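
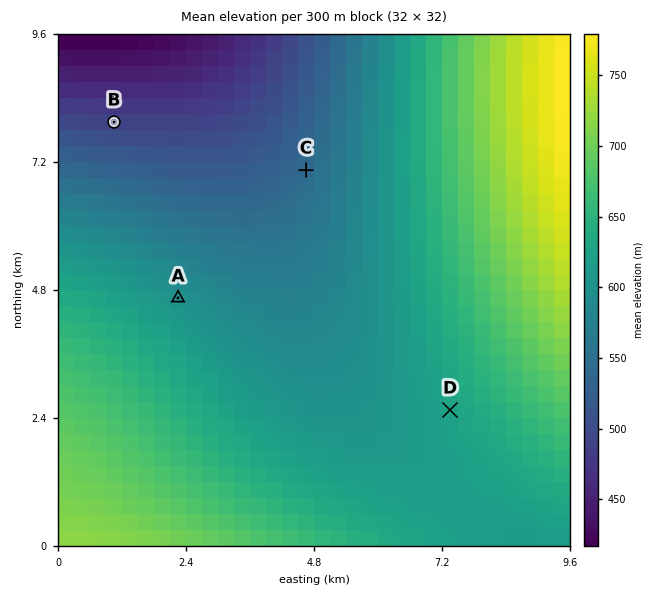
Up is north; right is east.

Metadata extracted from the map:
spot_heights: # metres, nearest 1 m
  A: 600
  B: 489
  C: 543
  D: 625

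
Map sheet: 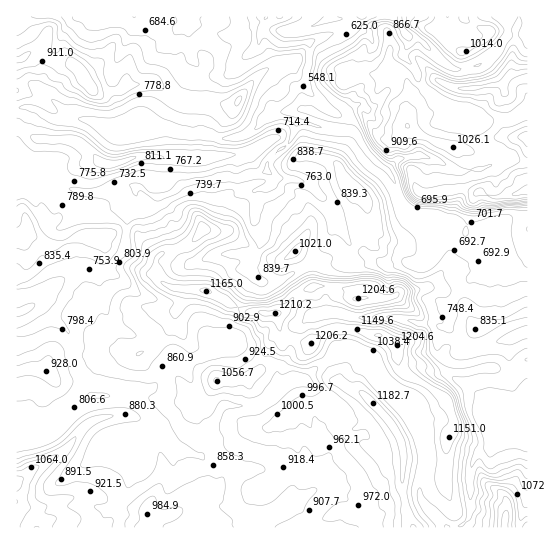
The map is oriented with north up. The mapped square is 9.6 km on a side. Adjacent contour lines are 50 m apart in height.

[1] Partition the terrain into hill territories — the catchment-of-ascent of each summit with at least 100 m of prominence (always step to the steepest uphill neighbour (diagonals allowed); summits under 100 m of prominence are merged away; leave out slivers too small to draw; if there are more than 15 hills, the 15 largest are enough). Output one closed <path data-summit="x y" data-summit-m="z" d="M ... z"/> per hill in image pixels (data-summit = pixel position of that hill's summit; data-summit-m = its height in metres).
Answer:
<path data-summit="275 313" data-summit-m="1210" d="M267 171l-28 8-22-2-4 3-15 0-16 4-11 9-12 4-12-4-5-5-6-1 3 18-12 16-2 26-18 24-8 2 2 22 4 16 10 16 11 6 9 3 20 0 12 11 5 12-8 7-1 9-8 10-8 4-13 0-15 8 8 2 16 9 18 19 8 15 6 6 26 8 13 8 11 0 9 8 19-3 12 2 28 36 10-11 16-8 5-5 1-21 3-5-3-18-9-16 0-6 5-6 0-6-9-19-8-7 34-28 17 0 16 12 10 19 28 25 10 16 6 22 0 21-5 20 1 15 26 27 12 0 9-9 3-9-2-32 3-15 6-10 11-6 4-22 5-5 7-2-14-10-22-23-12-5-5-5 3-17 3-5 10-6-11-14-8-4-1-20 11-18 12-12 18-6 10-6 8 0 4-5-4-9-7-11-5-3-4 0-18 9-10 1-10-8-8-17-5 9-5 20-5 7-12 4-8 0-7-4-20 3-28-14-7-7-6-11-1 2-2 0 0 5-3 0-1 12-4 6-32 13-17 11-13 3-8-2-14-15 13-20 0-8-5-12 0-35 16-6 2-7z"/><path data-summit="505 527" data-summit-m="1269" d="M303 85l-8 4-8 12-16 7-4 7 0 2 12-1 12 3 6 4-6 18-14 10-10 14 0 5 6 8-2 7-16 6 0 35 5 12 0 8-13 21 14 14 8 2 13-3 17-11 32-13 4-6 1-12 3 0 0-5 2 0 1-2 6 11 7 7 28 14 20-3 7 4 8 0 12-4 5-7 9-30-11-8-16-2-8-4-9-10-9-25-18-15-19-27-17-1-2-2 2-8-1-7-10-6z"/><path data-summit="527 191" data-summit-m="1164" d="M393 16l-32 0-10 13-20 4-20 8-2 2 0 20-5 23 22 22 10 6 1 7-2 8 2 2 17 1 19 27 18 15 9 25 9 10 8 4 16 2 6 4 8 7 6 15 10 8 10-1 18-9 7 1 9 13 4 10 7 8 9 4 1-165-19 10-28 1-14-8-17 4-6-11-21-20-8-17-11-12 0-6 5-12z"/><path data-summit="83 77" data-summit-m="994" d="M134 16l-117 0-1 91 17 1 22 12 34 0 29 15 9 0 19-8 12-2 24 10 28 0 9 4 11 0 13-3 12-7 16-21 16-7 8-12 10-6 2-14 2-6 0-20-30 1-16-13-6 17-8 5-16 19-15 4-13-5-12-10-5-20 1-17-7 4-29-1-14-4z"/><path data-summit="373 403" data-summit-m="1183" d="M351 349l-13 2-34 28 8 7 9 19 0 6-5 6 0 6 9 16 3 18-3 5-1 21-5 5-16 8-8 9 12 12 7 11 132 0-22-23-4-8 0-11 5-20 0-21-12-32-32-31-10-19-9-8z"/><path data-summit="109 165" data-summit-m="937" d="M27 107l-11 2 0 81 7-1 6 3 17-5 17 0 30 6 29-8 9 0 11 3 5 5 12 4 12-4 11-9 16-4 15 0 4-3 22 2 10-4 13-2 5-3 2-11 22-18 6-18-6-4-12-3-14 1-14 15-21 7-11 0-9-4-28 0-24-10-12 2-19 8-9 0-29-15-34 0-18-11z"/><path data-summit="17 481" data-summit-m="1114" d="M93 395l-15 6-28 30-15 6-19 2 1 89 102-1 1-13-4-8 11-16 10-27 0-10-5-16 11-8 9-10-9-11-16-9-9-3z"/><path data-summit="27 231" data-summit-m="932" d="M131 185l-9 0-29 8-30-6-17 0-15 5-8-3-7 2 1 141 16-4 20-11 25-48 11-1 4 3 12 1 6-5 14-20 2-26 12-16-3-18z"/><path data-summit="147 514" data-summit-m="985" d="M153 420l-21 17 5 16 0 10-10 27-11 16 4 8-1 13 135 1 1-6-16-9-6-7 0-36-8-6-11 0-13-8-26-8-6-6-8-15z"/><path data-summit="505 82" data-summit-m="1113" d="M527 32l-5 3-13 0-14 17-12 11-8 4-13 2-11-1-30-28-12-4 0 5-5 10 0 6 11 12 8 17 21 20 6 11 17-4 14 8 28-1 19-11z"/><path data-summit="46 371" data-summit-m="928" d="M53 317l-20 11-17 5 1 106 13 0 20-8 28-30 14-6-15-26-4-11 0-12-5-15z"/><path data-summit="490 31" data-summit-m="1032" d="M505 16l-112 1 14 19 14 4 30 28 11 1 21-6 14-13 11-17z"/>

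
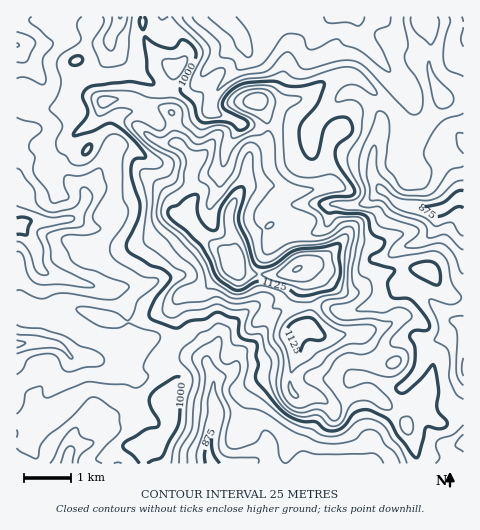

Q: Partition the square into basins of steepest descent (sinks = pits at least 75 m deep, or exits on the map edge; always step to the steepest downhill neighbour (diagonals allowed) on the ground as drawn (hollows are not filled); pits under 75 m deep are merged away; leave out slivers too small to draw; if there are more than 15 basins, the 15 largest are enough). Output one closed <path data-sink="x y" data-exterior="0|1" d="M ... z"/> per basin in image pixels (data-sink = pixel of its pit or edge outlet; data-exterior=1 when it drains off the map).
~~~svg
<path data-sink="462 199" data-exterior="0" d="M463 16l-41 1 0 4 8 13-1 35 13 28 0 5-11 17-13 15-12 1-6-6-7-20-8-8-30-25-12-2-15 6-19 14-12 6-16 2-26-2-10 4-6 6-8 16-15 11-21 25-4 10 2 28-3 6-2 16 13 13 22 15 18 23 38 2 21-6 6 10 4 36-2 8-8 5-4 5 1 20-7 23 1 15 6 5 22 2 11 8 32-13 13 2 28 24 10 22 5 23 46-1z"/><path data-sink="17 227" data-exterior="1" d="M143 16l-127 1 1 447 126 0 0-17 4-4 10 1 3-2 9-11 2-7-2-24 7-16 0-7-9-21 11-21-4-21 1-10 10-10 19-4 30-26-11-14-22-15-13-13 2-16 3-6-2-28 5-11-18-18-19-1-12-7-9-9 3-13-2-12 32 10 0-24 3-10 0-8-16-12-11-15-4-10z"/><path data-sink="211 463" data-exterior="1" d="M234 264l-30 26-19 4-10 10-1 10 4 21-11 21 9 21 0 7-7 16 2 24-2 7-9 11-3 2-10-1-4 4 0 16 274 1 0-5-4-18-10-22-28-24-13-2-32 13-11-8-22-2-6-5-1-15 7-23-1-20 4-5 8-5 2-8-2-30-6-14-5-2-18 6-35-1z"/><path data-sink="223 17" data-exterior="1" d="M421 16l-250 0 0 11 14 22-1 11-10 9-3 18 0 25 5 31 20 18 13-13 5-9 17-13 8-16 6-6 10-4 15 2 27-2 12-6 19-14 15-6 12 2 30 25 8 8 7 20 6 6 12-1 13-15 11-17 0-5-13-28 1-35-8-13z"/>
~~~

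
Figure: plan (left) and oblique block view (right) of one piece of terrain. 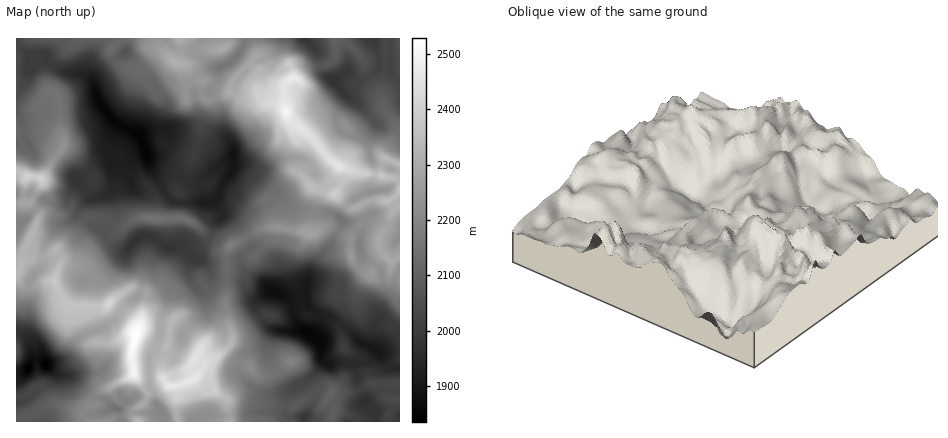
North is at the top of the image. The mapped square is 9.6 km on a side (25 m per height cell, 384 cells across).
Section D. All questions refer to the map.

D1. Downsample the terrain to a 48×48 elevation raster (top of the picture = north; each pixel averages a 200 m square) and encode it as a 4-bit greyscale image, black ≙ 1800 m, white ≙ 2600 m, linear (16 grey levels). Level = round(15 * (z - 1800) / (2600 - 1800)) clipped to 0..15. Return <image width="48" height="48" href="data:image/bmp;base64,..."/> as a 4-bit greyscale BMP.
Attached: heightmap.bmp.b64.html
<image width="48" height="48" href="data:image/bmp;base64,Qk32BAAAAAAAAHYAAAAoAAAAMAAAADAAAAABAAQAAAAAAIAEAAATCwAAEwsAABAAAAAAAAAAAAAAABEREQAiIiIAMzMzAERERABVVVUAZmZmAHd3dwCIiIgAmZmZAKqqqgC7u7sAzMzMAN3d3QDu7u4A////AFVVVmd4iHeZiIiYiIiYdmZVVERVVEQ0RFVVVneId3eJiImZiImYZmZVVUVVVEMzRERVZmd4d3eJmJq6qZmpdmZVVVVVVDM0RERFVVZniIiImau7u7qodmZVVVVWVURERDREREVniZmqmszMy7qYdmZVREVVVERERCIzMzRXeJvMq8vMzLmHd3dmVURERDRERCEhIzRXd4vcqru8zLmHeHdnZlMzMzMzMzERE0VneIvbqqqszLqId3Znd1MiMzMyM0IiNFZ4iJvbqqqrzLuYd2ZndkIiMzMiI0IiRniZmqvcqqqavLqpd2ZWVCESRDIiMzM0aIiZmqzduqqZq7mZh1RDMhESMyIzMzNGiamZmazdypqZmZmZdlMiIREiMzMzNERXmqqqmZrNypqZiIiIZUMzIiIjM0QzRGZoqqqqqpq8upmph3eHZERDIiIjNERERXZ5qrq6u6maqYiIdmd2UzMyIiI0REREVoeJqqqqq7qZmHd3Zmd2QyIiIiNERFVVZ4iZqpmYmaqpmHd2VWZlRCISIiNERVZnd5maupiIiIiYh3dlVVZlVCIiIiM0RWeIiKmZqpiIh3d3dmZVVVZlVEMzMyM0VXiIiKmZmpmIh2VWZmVURFZmVVRERDRFZ4iImaqZmpiIdlRFVVRERFZmZmVVVVVmeIiJmZqZqpiHZURERENERFZ2ZmZmZ3ZmeIiJmZqZiYd3ZVQzRDRERFVnZmZnd4h2eIiZmImod3dmVVVDNERERVVWZnd3iJmHeIiJmHiodmZVVVVVVVVVZURFZniIiIiId4iJmHiYdmVVVVVmZmZmVDM0Vmd3d4iHd4iImYiIdlVVVVVVVVVUMzM0Vmd3d3d3iZmImpmHdlVDM0REREMzIiI0RWZnd4iZqZmaqomYdURDMzMzMzMzMyIzRWZneJqruZiJmpqqhkM0MzMjMzMzMzIjRFZneaqqqpmZmqu7lkM0MyIjMjMzMzIjNEVnmqmqu7qqqqqZhkREMiIiIjMzMzIiNEVompmrzLuqmYd3h2VDMiIiEjM0QzIiNEV4mZq8y7mJqmZniHZTIiIhEiM0QzMiNFeImavLuqmJmGZneIZTIiIhEiMzRDMiRWiZq7y6qpiIh2ZneHZDIiIREiIzREMzVniqvMypmId3d2Zmd3VDIhEREiIzREM1Z4irzMuYiHdlZmZmd2UzIREiIjM0RFRWiJm8zLqYiHZVZlZmZ2QyISIjM0RVVWZomau9y6mYdlVVZVZmZmQyESMzRVV3d3eJqrvNy6mHZURVVVVmZ2QyEjREVmaIiIiZq7zMy6l2RERVVVVmZlQyIzVVZmeIiIiZq7vMy6lkNERVVURWZUMyI0VmZniIiIiZqru8zKdDNERFVERFRDMiNFZmZoiZiIeJmqqry4VERERERERERDMzNFZmZ4mZmHd4mamruXVVREVERERERERERVVmeJmZiIh3iZmZmGRVVFVERERERVVUVmVniJmZiZmXeJiHdURFVVVEREVVVVVVVmZniImZiImYd3dmVERVVVRERQ=="/>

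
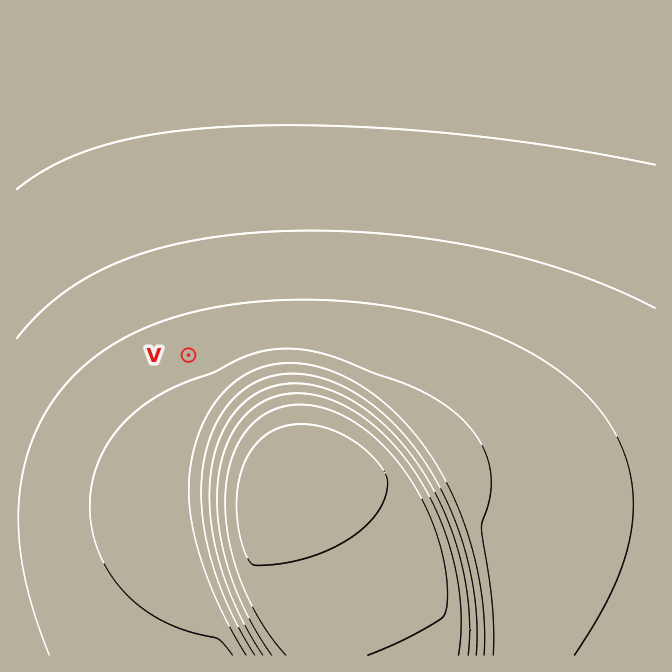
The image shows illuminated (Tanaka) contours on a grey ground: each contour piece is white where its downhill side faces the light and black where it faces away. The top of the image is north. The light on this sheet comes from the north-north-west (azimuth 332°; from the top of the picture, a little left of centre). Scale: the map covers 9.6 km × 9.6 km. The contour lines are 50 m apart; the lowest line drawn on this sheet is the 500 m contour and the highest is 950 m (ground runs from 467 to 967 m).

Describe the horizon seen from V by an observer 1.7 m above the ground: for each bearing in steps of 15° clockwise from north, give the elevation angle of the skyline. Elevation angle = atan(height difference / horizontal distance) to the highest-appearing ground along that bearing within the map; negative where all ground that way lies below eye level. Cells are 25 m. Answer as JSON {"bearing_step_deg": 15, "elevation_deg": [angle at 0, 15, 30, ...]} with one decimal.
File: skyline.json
{"bearing_step_deg": 15, "elevation_deg": [-1.8, -1.7, -1.6, -1.3, -1.0, -0.2, 1.5, 5.8, 9.6, 10.9, 10.3, 7.1, 2.5, 2.1, 1.6, 1.0, 0.2, -0.5, -1.3, -1.9, -2.2, -2.1, -1.7, -1.7]}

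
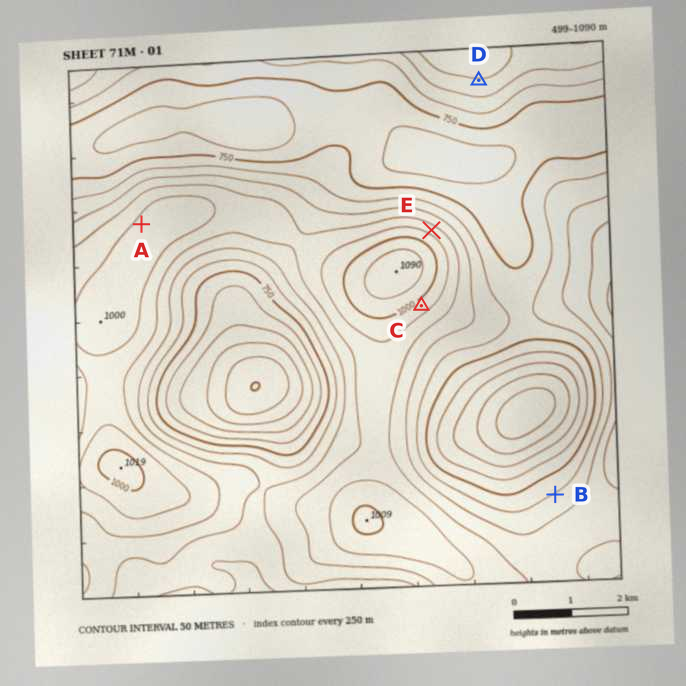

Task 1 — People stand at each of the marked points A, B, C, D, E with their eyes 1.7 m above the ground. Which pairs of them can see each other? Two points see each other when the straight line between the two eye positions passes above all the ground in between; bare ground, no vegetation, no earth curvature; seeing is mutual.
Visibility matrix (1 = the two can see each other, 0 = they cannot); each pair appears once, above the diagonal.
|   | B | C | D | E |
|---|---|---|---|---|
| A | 0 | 0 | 0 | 0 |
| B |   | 1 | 1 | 0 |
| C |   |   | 0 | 0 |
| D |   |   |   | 1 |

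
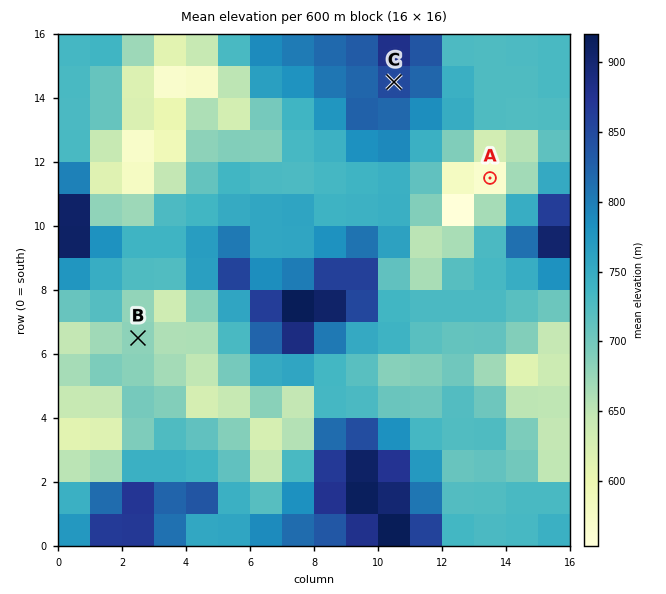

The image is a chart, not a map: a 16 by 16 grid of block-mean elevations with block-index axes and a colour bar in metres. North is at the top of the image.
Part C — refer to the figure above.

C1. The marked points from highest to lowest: C B A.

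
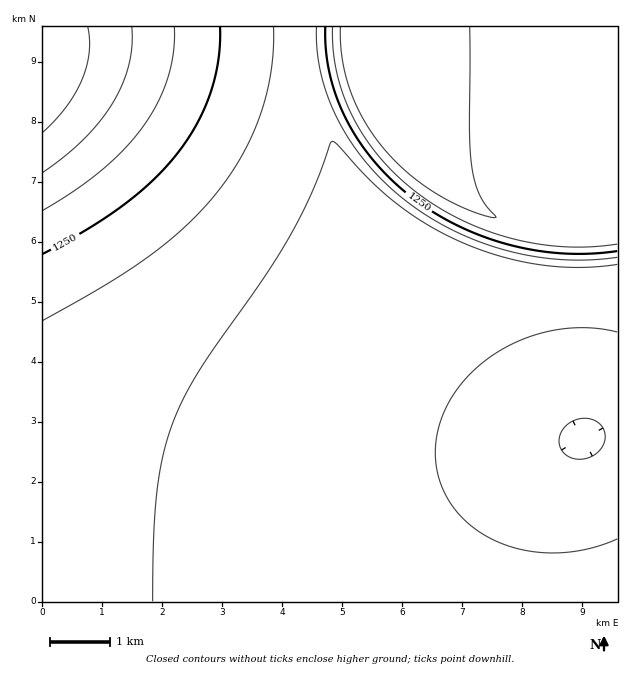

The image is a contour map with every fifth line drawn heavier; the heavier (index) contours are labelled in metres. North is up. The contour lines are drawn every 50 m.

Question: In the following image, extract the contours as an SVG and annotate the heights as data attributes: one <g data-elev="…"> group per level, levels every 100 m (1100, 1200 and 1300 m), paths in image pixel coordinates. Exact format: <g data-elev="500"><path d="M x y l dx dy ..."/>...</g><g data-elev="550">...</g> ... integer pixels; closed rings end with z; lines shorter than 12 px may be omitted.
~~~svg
<g data-elev="1100"><path d="M88 27l2 13-1 14-3 13-4 14-16 27-23 24"/></g><g data-elev="1200"><path d="M617 244l-27 3-25 0-26-3-27-5-25-8-25-11-22-12-22-15-20-16-18-19-15-20-12-20-9-22-7-23-4-22 0-24"/><path d="M174 27l-1 25-5 26-10 24-14 24-19 22-22 21-28 21-32 20"/></g><g data-elev="1300"><path d="M575 459l-9-4-5-7-2-7 2-9 7-8 9-5 10-1 9 3 6 6 3 6 0 8-3 6-5 6-7 4-7 2z"/><path d="M617 257l-27 3-27 0-27-3-28-6-27-9-26-11-24-13-24-16-20-18-19-19-16-21-13-23-10-22-8-24-4-26-1-22"/><path d="M274 27l-3 43-10 42-18 41-25 38-30 33-37 31-44 29-64 36"/></g>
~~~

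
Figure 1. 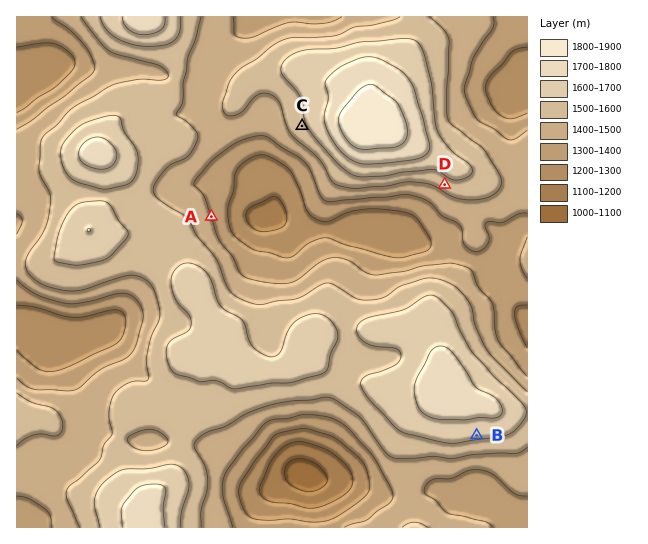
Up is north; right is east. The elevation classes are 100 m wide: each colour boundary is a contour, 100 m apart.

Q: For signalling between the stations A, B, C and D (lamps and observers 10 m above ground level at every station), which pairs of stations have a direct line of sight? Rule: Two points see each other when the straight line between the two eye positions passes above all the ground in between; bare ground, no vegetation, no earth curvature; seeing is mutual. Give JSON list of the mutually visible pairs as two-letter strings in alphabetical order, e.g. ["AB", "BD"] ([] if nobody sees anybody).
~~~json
["AC", "AD"]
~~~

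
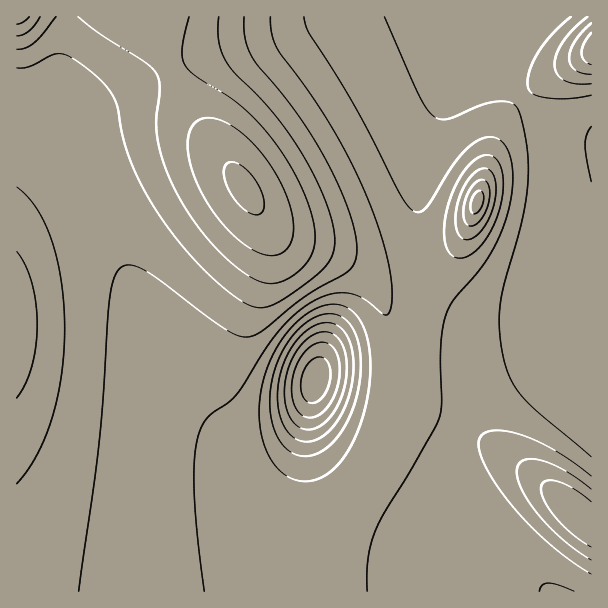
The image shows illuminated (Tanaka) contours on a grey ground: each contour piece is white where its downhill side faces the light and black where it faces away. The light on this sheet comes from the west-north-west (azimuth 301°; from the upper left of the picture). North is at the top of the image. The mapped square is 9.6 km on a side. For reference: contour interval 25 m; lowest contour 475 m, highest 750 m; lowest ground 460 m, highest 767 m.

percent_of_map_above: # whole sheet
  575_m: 86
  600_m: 68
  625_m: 49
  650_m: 34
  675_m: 17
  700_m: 8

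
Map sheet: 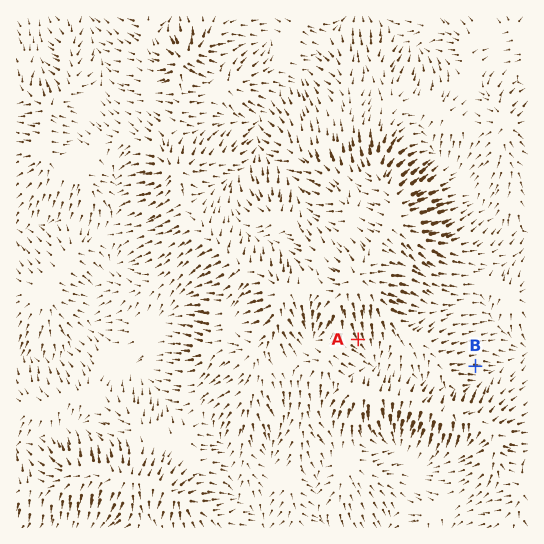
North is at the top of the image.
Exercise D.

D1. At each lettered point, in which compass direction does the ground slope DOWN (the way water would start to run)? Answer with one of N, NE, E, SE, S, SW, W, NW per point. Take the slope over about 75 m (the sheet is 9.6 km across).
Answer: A SE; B E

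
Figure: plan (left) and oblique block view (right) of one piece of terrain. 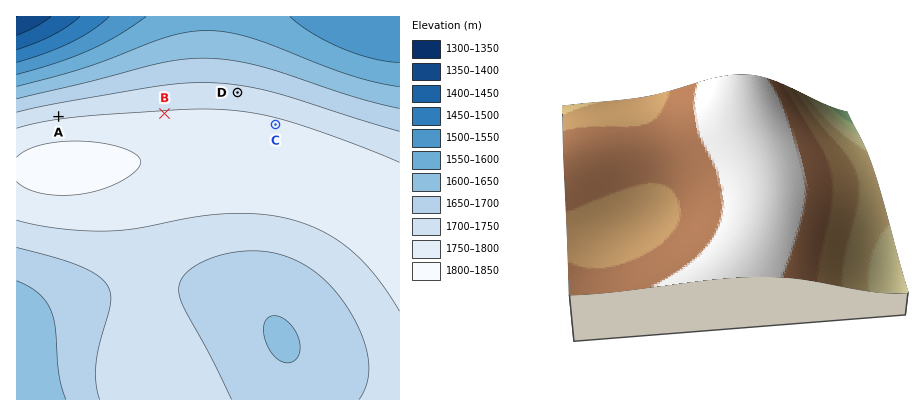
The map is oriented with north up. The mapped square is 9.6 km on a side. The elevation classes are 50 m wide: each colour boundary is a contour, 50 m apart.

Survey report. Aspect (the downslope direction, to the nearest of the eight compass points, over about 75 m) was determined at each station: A N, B N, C N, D N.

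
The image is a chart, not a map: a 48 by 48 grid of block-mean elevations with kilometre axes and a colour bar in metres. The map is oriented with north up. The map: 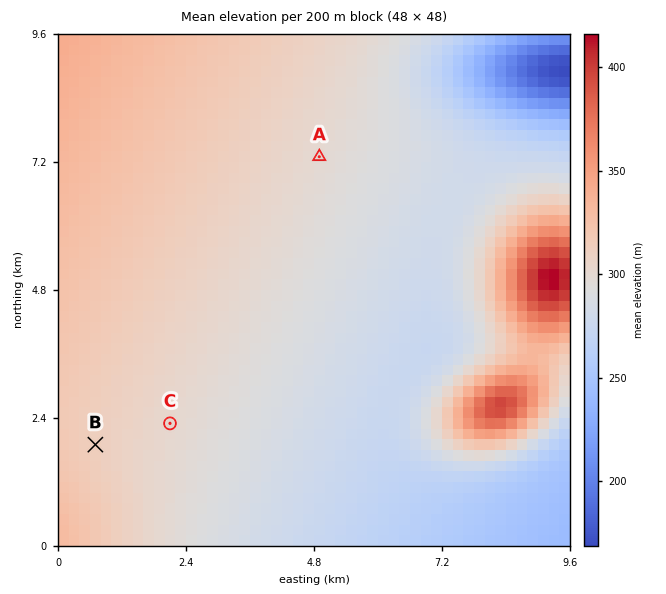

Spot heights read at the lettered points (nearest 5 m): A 300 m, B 315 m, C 300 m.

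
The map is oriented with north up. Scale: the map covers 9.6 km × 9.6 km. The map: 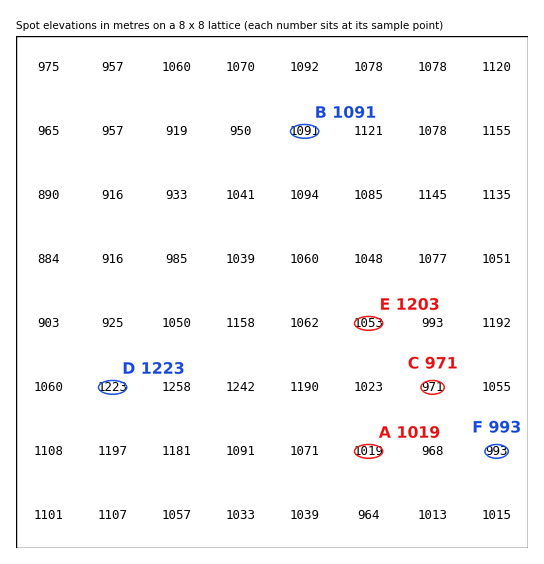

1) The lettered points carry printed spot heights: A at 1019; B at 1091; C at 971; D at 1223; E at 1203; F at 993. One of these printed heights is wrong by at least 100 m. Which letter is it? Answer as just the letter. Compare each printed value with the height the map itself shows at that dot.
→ E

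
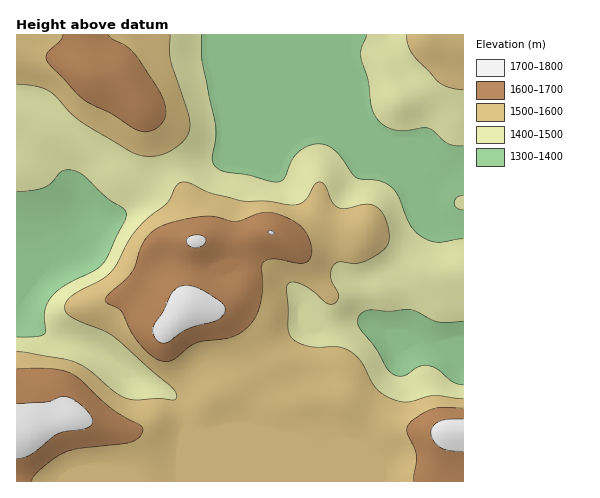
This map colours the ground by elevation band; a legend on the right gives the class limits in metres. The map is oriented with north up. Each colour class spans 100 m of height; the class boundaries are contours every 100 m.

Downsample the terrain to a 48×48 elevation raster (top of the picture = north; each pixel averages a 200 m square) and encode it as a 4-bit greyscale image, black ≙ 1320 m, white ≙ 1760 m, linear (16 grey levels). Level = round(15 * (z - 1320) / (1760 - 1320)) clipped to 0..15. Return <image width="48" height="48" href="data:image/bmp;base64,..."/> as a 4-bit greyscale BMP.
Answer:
<image width="48" height="48" href="data:image/bmp;base64,Qk32BAAAAAAAAHYAAAAoAAAAMAAAADAAAAABAAQAAAAAAIAEAAATCwAAEwsAABAAAAAAAAAAAAAAABEREQAiIiIAMzMzAERERABVVVUAZmZmAHd3dwCIiIgAmZmZAKqqqgC7u7sAzMzMAN3d3QDu7u4A////AKqYiIiIiIiHd3d3d3d3d3d3d3d3eJu7u7upiIiIiIiHd3d3d3d3d3d3d3d3eJq8zNy6mYiIiIiHd3d3d3d3d3d3d3d3eJq8zO7cupmZmZmId3d3d3d3d3d3d3d3eJvN3f7tzLu6qqmYd3d3d3d3d3d3d3d4iave7v/u3d3MuqqYd3d3d3d3d3d3d3d4iaze7u7u7u3cuqmYd3d3d3d3d3d3d3iIiavN3e7d3u3LqYiId3d3d3d3d3d4iIiIiImru93d3dy5h3d3ZneIh3d3eIiIiYh3dmeIiMzN3cuYdVVWZniIiHd3eIiIiYh2VVVmVbzMzLmGVERWZ3eIiId3d3iIiIdlREREM6u7uphlQzRXd3d3iIiIh3d4iHZUMzMzIpmZiHZEM0V4mId3eIiIiHd3d3ZDIiMyIXdmZVQzNGebqYiIiIiIiHd3d2VCESIhEVVEQzM0Voq8y6mZmIiId2ZmZlQyERERETMzMzRFZ5vN3LuqqZmIdmVVVUMhERERERIjRFVneazd7tzMuqmYdlVVVDIhERIiIgEjVWeImazN7u7ty6qYdlVVVDIiIiIzMwEjVoiZmqvN7v7t3LqYdlVWVUMzMzNERAATRniZqqu83u7t3LqYdlVmZURERERERAARNGeJqqq83e3czLuYdmZnZVVVRERVVQABEjRniaqrzMy7u7qYdmd2ZVVURFVVVQAAARI1eaqqu7uqqrqYiIh2ZVVURVVVZgAAAAEjWJqqq7u6qqqpmamHZmZVVVVVVQAAAAASRpqqu8zLu7uqu7qHd3dmVURERAAAAAARNYmrvN3cu7vMzLqHeIiHVEMzMwAAAAARJGirvN3cu7zd3KmIiJmHVDMiMxEAAAARI1eJq7u7qrzMy5mIiJmHUzIiIxEREAARI0VniZmpmZqqqYiHd4h2QyIiMyERERESIzRWd4iIh3eId3d3ZmdlQyIiMyIiIREjNERVZ3d3ZmVVVVZ2VVVUMyIiMzMzIiIzRFVVZnZlVERDNFZmVEQzMiIiI0QzMiM0VVVVZmVEMzMzM0VlQzMzIiIiIkRDMzNEVVVVVVQzMyIiI0VVQyIiIiIiIkRENERFVWZmZVQzIiIiIzREMyIiIiIiIkREREVVVmd3ZlQzIiIiIjMzMiIiIiIiM1VVVVVWZ4iIdmUzIiIiIiMzIiIiIiIjM1VVVVZneJmZh2VDIiIiIiIiIiIiMzMzNFVmVmZ4mauqmGVDIiIiIiIiIiIzMzMzRGZmZniJq7u6mGUzIiIiIiIiIiI0RURERWZmZ4mqu8y6l2QyIiIiIiIiIiI0VVVFVWZmeJu7zMy6h1QyIiIiIiIiIiM0VVVVZmZnibzMzMupdlQyIiIiIiIiIiM0VVVmZneImszczMuYdkMyIiIiIiIiIiM0RFVmd4iZq8zMzLqXZUMyIiIiIiIiIiM0RFZ3d5maq7u7u6mHZUMiIiIiIiIiIjM0RWeIiJmZqquqqpiHZUMiIiIiIiIiIjMzRXiZmZmZmqqqqZh3ZUMiIiIiIiIiIjMzRXmZmQ=="/>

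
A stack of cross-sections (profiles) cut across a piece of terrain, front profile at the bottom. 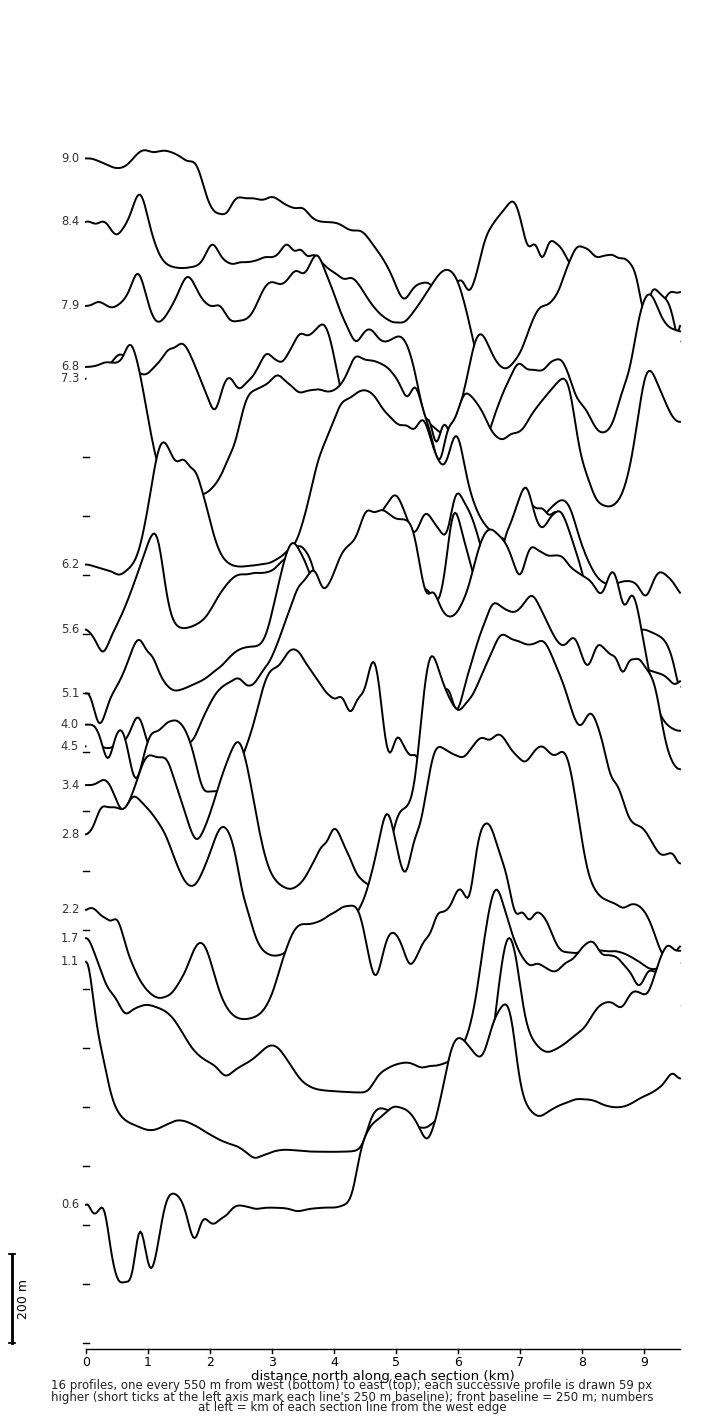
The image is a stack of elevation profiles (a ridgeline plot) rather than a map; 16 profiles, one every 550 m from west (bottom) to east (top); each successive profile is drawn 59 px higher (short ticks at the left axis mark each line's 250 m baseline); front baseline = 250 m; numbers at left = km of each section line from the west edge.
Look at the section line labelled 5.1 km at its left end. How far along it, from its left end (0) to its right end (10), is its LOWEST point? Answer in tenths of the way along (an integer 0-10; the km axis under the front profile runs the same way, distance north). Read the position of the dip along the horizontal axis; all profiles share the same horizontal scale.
0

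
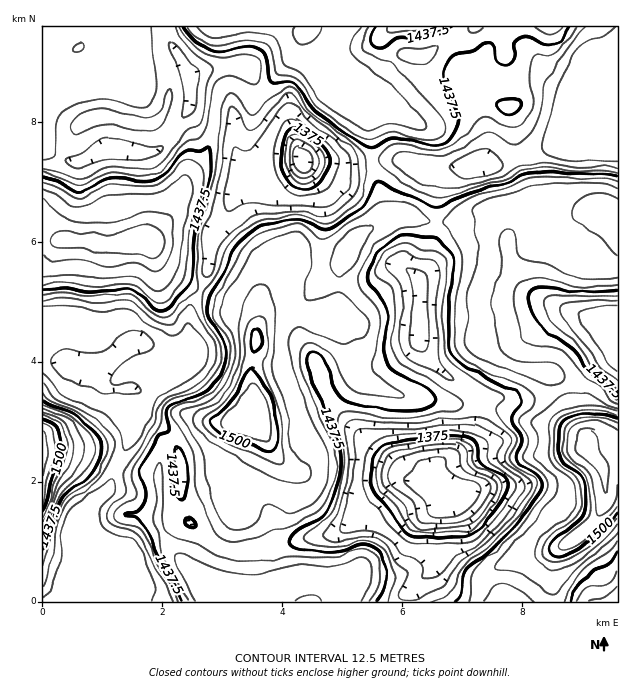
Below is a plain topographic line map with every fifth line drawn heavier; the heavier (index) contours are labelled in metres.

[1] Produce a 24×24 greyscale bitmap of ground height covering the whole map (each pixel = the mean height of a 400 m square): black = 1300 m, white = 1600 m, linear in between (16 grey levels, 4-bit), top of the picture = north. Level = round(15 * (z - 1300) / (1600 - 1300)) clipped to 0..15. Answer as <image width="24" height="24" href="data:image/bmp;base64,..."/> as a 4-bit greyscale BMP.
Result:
<image width="24" height="24" href="data:image/bmp;base64,Qk2WAQAAAAAAAHYAAAAoAAAAGAAAABgAAAABAAQAAAAAACABAAATCwAAEwsAABAAAAAAAAAAAAAAABEREQAiIiIAMzMzAERERABVVVUAZmZmAHd3dwCIiIgAmZmZAKqqqgC7u7sAzMzMAN3d3QDu7u4A////AFVVVoiImYhlZ4eIdlVVWIiIiIhlVoiZh2VVaHd3dmZURGiaqHVWd3iIh1VCIjaJq5ZWd3iIiGQxESRorKhmd4iZmHQhEjV5vLh1Z4mqmGQzI0aKzJdlV5q6mGZmVVeJu2VUVnm6h3d3dmeIiFREVVeph3h2ZniIdkRERVaZh4hlaIiHZVVVVViZiIh1aIh2VVZmd2iZiIh1aIh2ZoiIiGeJiIdlaIh4iJmZmGaIiIhmaIiIiZmZqWVnh4iHeIiImZiImHVVVWeHeIiImXZ3eIVVNFZ2VWeIiFVVVnZUI1ZlZVVVVVZVVWZVNGh4hmZVVVVlVVZmV4iId3dlVVVVVVZneIiId3dlVVVVVVZniIiId3dmVVVVVXiImYd3d3d3VQ=="/>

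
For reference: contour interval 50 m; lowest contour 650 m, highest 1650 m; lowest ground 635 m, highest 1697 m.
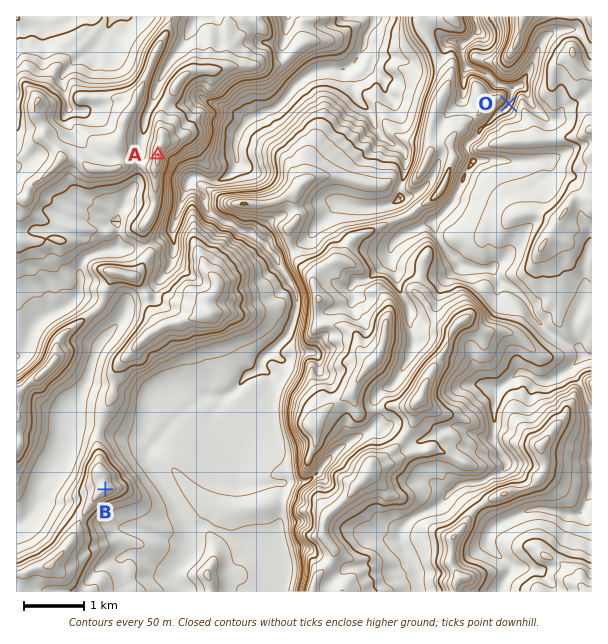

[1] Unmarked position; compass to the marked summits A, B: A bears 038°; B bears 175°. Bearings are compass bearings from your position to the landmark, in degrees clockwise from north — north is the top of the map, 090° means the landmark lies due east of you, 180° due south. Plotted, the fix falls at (84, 249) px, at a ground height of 1160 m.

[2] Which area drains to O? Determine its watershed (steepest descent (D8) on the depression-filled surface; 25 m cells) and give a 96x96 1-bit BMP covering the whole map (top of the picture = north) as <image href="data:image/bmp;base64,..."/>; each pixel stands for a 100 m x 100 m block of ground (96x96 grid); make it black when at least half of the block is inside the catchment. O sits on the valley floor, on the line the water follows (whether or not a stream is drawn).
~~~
<image width="96" height="96" href="data:image/bmp;base64,Qk2+BAAAAAAAAD4AAAAoAAAAYAAAAGAAAAABAAEAAAAAAIAEAAATCwAAEwsAAAIAAAAAAAAA////AAAAAAAAAAAAAAAAAAAAAAAAAAAAAAAAAAAAAAAAAAAAAAAAAAAAAAAAAAAAAAAAAAAAAAAAAAAAAAAAAAAAAAAAAAAAAAAAAAAAAAAAAAAAAAAAAAAAAAAAAAAAAAAAAAAAAAAAAAAAAAAAAAAAAAAAAAAAAAAAAAAAAAAAAAAAAAAAAAAAAAAAAAAAAAAAAAAAAAAAAAAAAAAAAAAAAAAAAAAAAAAAAAAAAAAAAAAAAAAAAAAAAAAAAAAAAAAAAAAAAAAAAAAAAAAAAAAAAAAAAAAAAAAAAAAAAAAAAAAAAAAAAAAAAAAAAAAAAAAAAAAAAAAAAAAAAAAAAAAAAAAAAAAAAAAAAAAAAAAAAAAAAAAAAAAAAAAAAAAAAAAAAAAAAAAAAAAAAAAAAAAAAAAAAAAAAAAAAAAAAAAAAAAAAAAAAAAAAAAAAAAAAAAAAAAAAAAAAAAAAAAAAAAAAAAAAAAAAAAAAAAAAAAAAAAAAAAAeAAAAAAAAAAAAAAA/+AAAAAAAAAAAAAA//AAAAAAAAAAAAAA//AAAAAAAAAAAAAAf/AAAAAAAAAAAAAAf/gAAAAAAAAAAAAAP/gAAAAAAAAAAAAAH/wAAAAAAAAAAAAAH/wAAAAAAAAAAAAAP/4AAYAAAAAAAAAAf/8AA8AAAAAAAAAAf/8AB+AAAAAAAAAAf/8AD+AAAAAAAAAA//+D/+AAAAAAAAAf//+P/+AAAAAAAAA//////8AAAAAAAAA//////8AAAAAAAAA//////+AAAAAAAAA//////+AAAAAAAAA//////+AAAAAAAAA//////+AAAAAAAAB//////+AAAAAAAAA//////+AAAAAAAAA//////8AAAAAAAAAP/////4AAAAAAAAAD/////4AAAAAAAAAB/////wAAAAAAAAAB/////wAAAAAAAAAA/////wAAAAAAAAAAf////4AAAAAAAAAAD////8AAAAAAAAAAA////8AAAAAAAAAAAH///+AAAAAAAAAAAD////AAAAAAAAAAAA////AAAAAAAAAAAAf///gAAAAAAAAAAAP///8AAAAAAAAAAAH///8AAAAAAAAAAAD///8AAAAAAAAAAAD///8AAAAAAAAAAAD///8AAAAAAAAAAAB///8AAAAAAAAAAAB///8AAAAAAAAAAAB///8AAAAAAAAAAAD///8AAAAAAAAAAAB//D8AAAAAAAAAAAB//AEAAAAAAAAAAAA//AAAAAAAAAAAAAAf/AAAAAAAAAAAAAAH+AAAAAAAAAAAAAAH8AAAAAAAAAAAAAABwAAAAAAAAAAAAAAAAAAAAAAAAAAAAAAAAAAAAAAAAAAAAAAAAAAAAAAAAAAAAAAAAAAAAAAAAAAAAAAAAAAAAAAAAAAAAAAAAAAAAAAAAAAAAAAAAAAAAAAAAAAAAAAAAAAAAAAAAAAAAAAAAAAAAAAAAAAAAAAAAAAAAAAAAAAAAAAAAAAAAAAAAAAAAAAAAAAAAAAAAAAAAAAAAAAAAAAAAAAAAAAAAAA="/>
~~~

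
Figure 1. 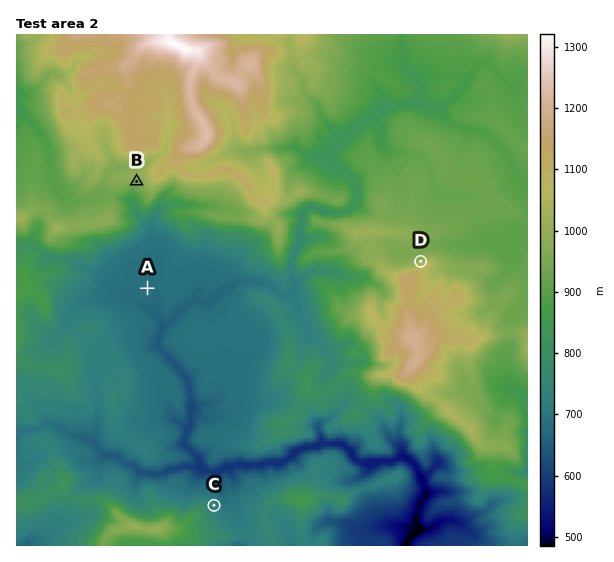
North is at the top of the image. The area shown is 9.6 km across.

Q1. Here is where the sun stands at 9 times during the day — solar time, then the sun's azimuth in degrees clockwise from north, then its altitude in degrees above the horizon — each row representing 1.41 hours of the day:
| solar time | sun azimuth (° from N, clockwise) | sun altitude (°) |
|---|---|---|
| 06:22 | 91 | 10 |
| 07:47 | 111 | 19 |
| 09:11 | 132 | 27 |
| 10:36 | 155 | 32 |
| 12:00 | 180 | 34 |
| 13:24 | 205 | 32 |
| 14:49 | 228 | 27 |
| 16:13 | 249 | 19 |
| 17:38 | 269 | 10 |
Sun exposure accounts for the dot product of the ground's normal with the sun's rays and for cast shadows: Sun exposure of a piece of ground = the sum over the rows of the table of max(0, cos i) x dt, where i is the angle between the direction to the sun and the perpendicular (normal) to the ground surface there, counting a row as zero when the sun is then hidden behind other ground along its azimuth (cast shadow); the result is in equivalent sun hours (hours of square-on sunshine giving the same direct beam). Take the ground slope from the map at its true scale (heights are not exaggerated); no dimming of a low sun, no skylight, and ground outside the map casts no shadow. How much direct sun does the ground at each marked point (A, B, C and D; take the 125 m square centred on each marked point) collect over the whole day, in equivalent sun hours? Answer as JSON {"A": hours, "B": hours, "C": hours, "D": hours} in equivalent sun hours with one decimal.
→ {"A": 4.9, "B": 6.5, "C": 4.4, "D": 1.7}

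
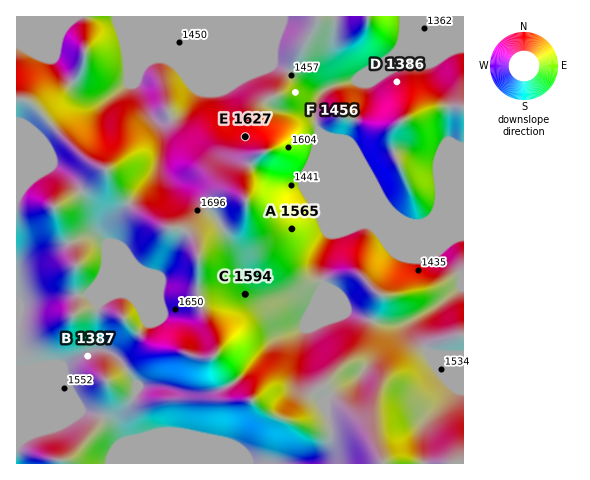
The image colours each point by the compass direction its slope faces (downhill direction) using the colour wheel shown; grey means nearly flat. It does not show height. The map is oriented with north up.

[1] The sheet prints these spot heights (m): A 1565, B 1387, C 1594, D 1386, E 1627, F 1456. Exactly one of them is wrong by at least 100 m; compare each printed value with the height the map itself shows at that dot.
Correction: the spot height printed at B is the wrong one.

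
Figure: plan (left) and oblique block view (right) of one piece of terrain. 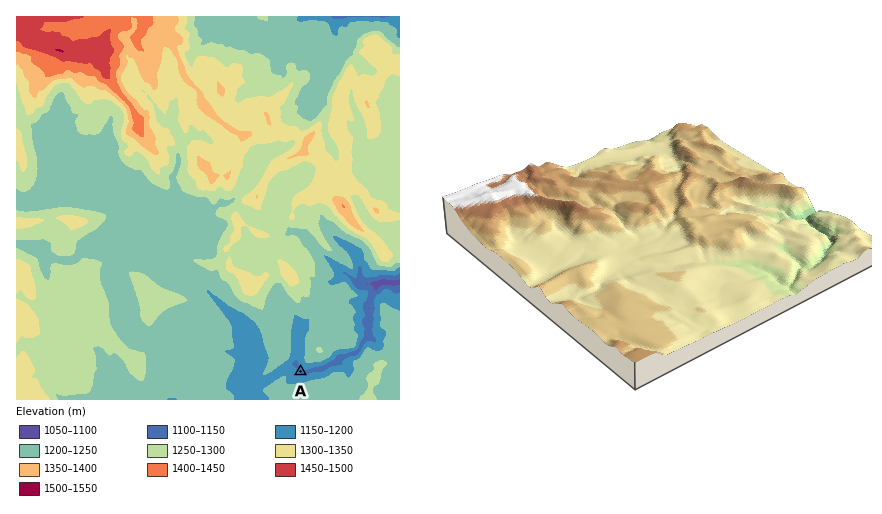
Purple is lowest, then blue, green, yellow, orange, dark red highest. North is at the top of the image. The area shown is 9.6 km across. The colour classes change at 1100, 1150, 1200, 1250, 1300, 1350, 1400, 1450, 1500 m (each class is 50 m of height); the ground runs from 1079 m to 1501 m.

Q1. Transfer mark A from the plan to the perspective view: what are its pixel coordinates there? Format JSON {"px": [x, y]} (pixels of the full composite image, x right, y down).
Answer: {"px": [809, 269]}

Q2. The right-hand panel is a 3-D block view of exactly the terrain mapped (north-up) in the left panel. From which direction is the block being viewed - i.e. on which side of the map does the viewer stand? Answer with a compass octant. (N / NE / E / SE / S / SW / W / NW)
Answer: SW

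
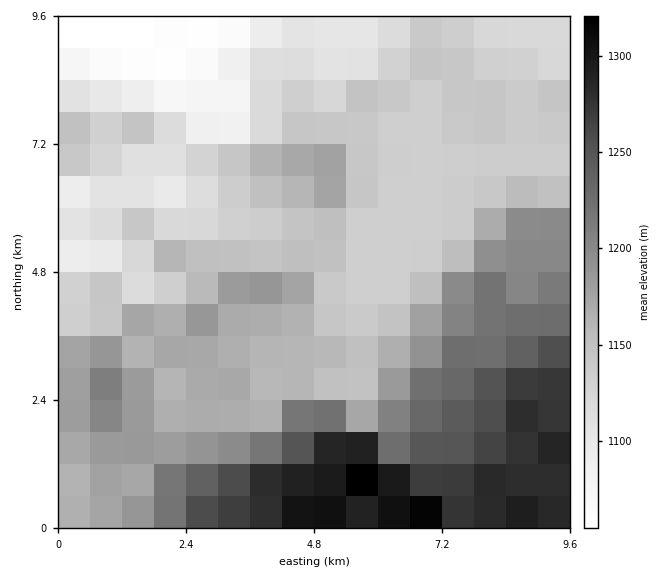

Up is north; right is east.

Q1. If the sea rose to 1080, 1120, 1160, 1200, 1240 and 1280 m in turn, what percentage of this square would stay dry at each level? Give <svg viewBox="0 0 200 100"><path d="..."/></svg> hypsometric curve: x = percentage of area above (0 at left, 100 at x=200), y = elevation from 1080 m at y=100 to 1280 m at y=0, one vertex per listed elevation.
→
<svg viewBox="0 0 200 100"><path d="M189 100l-24-20-73-20-40-20-20-20-18-20"/></svg>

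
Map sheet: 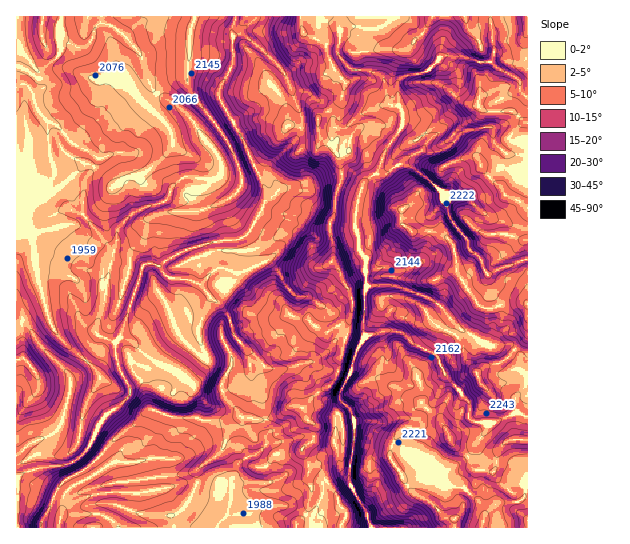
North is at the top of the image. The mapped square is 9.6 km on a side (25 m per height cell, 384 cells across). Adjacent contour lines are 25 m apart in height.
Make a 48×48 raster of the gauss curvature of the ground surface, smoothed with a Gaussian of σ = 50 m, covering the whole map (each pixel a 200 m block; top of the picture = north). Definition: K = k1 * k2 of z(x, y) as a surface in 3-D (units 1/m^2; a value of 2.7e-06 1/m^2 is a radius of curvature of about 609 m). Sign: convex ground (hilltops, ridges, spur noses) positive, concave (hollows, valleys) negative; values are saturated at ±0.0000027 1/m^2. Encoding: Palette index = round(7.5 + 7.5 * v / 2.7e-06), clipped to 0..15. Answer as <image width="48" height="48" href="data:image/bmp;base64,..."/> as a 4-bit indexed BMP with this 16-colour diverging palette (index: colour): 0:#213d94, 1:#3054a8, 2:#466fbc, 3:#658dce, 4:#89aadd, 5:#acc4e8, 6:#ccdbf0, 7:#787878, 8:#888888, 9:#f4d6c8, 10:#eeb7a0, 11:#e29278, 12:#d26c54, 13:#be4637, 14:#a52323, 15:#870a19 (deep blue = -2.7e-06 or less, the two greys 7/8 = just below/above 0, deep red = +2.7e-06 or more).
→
<image width="48" height="48" href="data:image/bmp;base64,Qk32BAAAAAAAAHYAAAAoAAAAMAAAADAAAAABAAQAAAAAAIAEAAATCwAAEwsAABAAAAAAAAAAlD0hAKhUMAC8b0YAzo1lAN2qiQDoxKwA8NvMAHh4eACIiIgAyNb0AKC37gB4kuIAVGzSADdGvgAjI6UAGQqHAHf3d5l4h3d3h4eId4iXiIhDZ5iHd4eIiHZXh3d3d3iHh4h4h3hnd4/MmYh1iIh3eIiHd3iIeIh3h3d3d4iIeHcFd3hoiHeJWHd4d3d3iIiId4eHh3d3d4yVh3h4h2h3h3dmt3eIeId4Z4iHZ4h4dYmYiId4d3iHiHiGh2h3iIh2l4iHuHl3h2D3h3d3h5iIeId3h4Z4d4eJh4iGh3aGd3ilmIiHdmd2iHd3eYh4h4d4d3h3h3e4d4h3h4h3l3d4eHh4iIiYeHeHh3d3iHhmSZWId3d22Hd4l3h3h3hoZ4d3h3d4d4h49Yl3h4d4h3eIeHh3iHh4aIdUpmaIhWh3SZp3dmd4d3eFaIiHd3eKaviblmZ4eIqYk6lniHh3eIV5eIeXd4d5dTeXp4d4eHiHJG5od3iHuXaYh4eYeIiJc3d3ismHh3iIfwqXiHd3Y4uHh4iXeYiIeHd4iFZ3eId3dS1oeHiIyKqIh4eHh1d3h3d4h6WHd4d4iMR4h4iXd1hXiJiHh3h3h3d4d4WHd4h4d7h4eGeHd3eoZmd4mIh4d3eId4h5iId3h2ZoXGd3dniJeHd4eIiIiIiIhpyId3iIeHiYlaiId3d2iHeHeHd4d4eId2ZoeIh5eGZYaGiHh3eHmHeHeId5d4eHh2WaeIhZeJxYiIinh5mGaYeHiIeHd4h3h4d4d5inWHcrhneFeHiHeXh3iIh4iIh4d4d3iYGId3ymiGaoiHdnh3d3d4d3h6eHh3iHeHmIh3Y3pWe1d4i4eHh3d4d4iGaYeIh3eDebmoeGd4eHiId3h3d3d3eHdod4h3h4eJiIfJiJeHeIdodoeHd3iId4eId3eHiHd4d7k3d2d4h4aah4eHh3d3h4h3d3iHh3d4dVgoiIaIxHl4eIeId3iHd4eIeIiIeHiHeHi4h3i3h4dZeHd3eHd3h3h4iIiHd3iIeIdHh1p3d1L5eHeIh3iHeId4WHd3iHeIeHl3h2y4iYl0d4d4h3d4iYeIl4h4h6Z4h5uGiHaHnGt4eIiHh3d4eIeHeHd4h7Z4dqlViVd4sFZ3doiHd4h3Z4h3d4h3h4d4d7dld3hXVvh4p4d3d4h4eHiHd4h3hoZ3qXholod5RadXh3h3eIiHd4iIeIiHiYh4R3lnl3h4eYh4iHd4h3h4h4eHeHiIh2iKiHd3d3h5loeHpoiIh3d4iIeHeIeHd3eIlXeHh4h4d3loG3eIiHh3d4eHiHh3eXiIh5x3eId4eHeWp3d3d3eIh3iHd4hoh4d3d2hYh4iIh5d6h3iId3d3h4d3d4d6eJh3d3Z4eIiHeHlHh3eIeIh4h3h3d5iIeIiIh3l4iHd3qGmIh4iHd3eIh4h3d4d4Z3iIh3mGl3loCHh5mIaId2h4d4iId3d4iXeHZ4d3d4h4t2h2R4iHeHh4d4d4h3iIh4d3mHd3tmd5iKmI9Hd3eId3h4h4d4h3dZd3iXeGd3d4l4d2hoeHeIiId3h4d4h3iXhYe4d4d4h3dImIiHiIiHeId4h3iIeHhoiIhnh4d4eIiHSId4eA=="/>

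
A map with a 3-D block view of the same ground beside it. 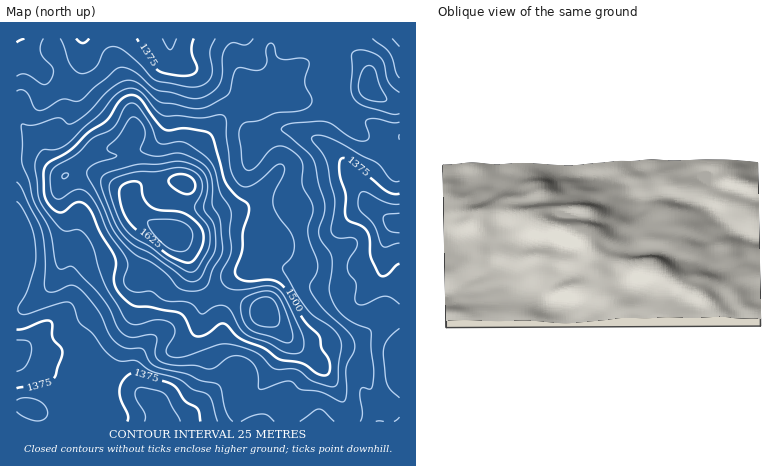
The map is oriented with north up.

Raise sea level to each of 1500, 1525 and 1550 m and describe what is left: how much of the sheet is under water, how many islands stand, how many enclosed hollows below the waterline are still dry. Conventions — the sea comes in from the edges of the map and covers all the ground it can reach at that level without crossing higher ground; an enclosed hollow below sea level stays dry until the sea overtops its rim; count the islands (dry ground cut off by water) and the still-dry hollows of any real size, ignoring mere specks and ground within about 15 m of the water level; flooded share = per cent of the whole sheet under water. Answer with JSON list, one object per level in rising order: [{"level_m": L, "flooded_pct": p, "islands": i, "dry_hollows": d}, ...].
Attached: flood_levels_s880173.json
[{"level_m": 1500, "flooded_pct": 77, "islands": 1, "dry_hollows": 0}, {"level_m": 1525, "flooded_pct": 83, "islands": 1, "dry_hollows": 0}, {"level_m": 1550, "flooded_pct": 90, "islands": 2, "dry_hollows": 0}]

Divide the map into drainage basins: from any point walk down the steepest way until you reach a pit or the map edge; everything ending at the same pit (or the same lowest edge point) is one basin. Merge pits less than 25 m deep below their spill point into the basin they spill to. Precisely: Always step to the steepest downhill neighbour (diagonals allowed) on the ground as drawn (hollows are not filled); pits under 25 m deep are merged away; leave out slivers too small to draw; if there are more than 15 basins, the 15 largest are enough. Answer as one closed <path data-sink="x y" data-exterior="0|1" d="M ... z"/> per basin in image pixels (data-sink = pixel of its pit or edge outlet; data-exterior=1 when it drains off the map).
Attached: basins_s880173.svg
<path data-sink="400 222" data-exterior="1" d="M340 49l-12 2-26 14-14 11-6 10-14 5-12 1-6 9-26 15-28 36-12 31-6-2-26 1-16 5-5 7 1 10 7 10 31 19 12 11 13 30 13 14 12 7 44 15 30 33 12 5 44-6 12-6 22-17 16-3 0-212-10-2-16-9-6-7 0-16-3-6-9-9z"/><path data-sink="16 354" data-exterior="1" d="M30 158l-14 0 0 264 94 0 0-6-7-10 0-6 7-24 23-54 5-24-2-20 16-34 8-8 8-4-28-17-12-23-26-15-14-5-14 0-12 4-22-15z"/><path data-sink="170 38" data-exterior="1" d="M270 38l-218 0 0 10 13 26 1 26-4 18-19 24 4 16 17 18 10-4 18 1 30 15 7 6 1 4 2-6 12-8 20-3 20 2 12-31 28-36 26-15 6-9 12-1 15-5 0-6-12-24z"/><path data-sink="162 422" data-exterior="1" d="M170 233l-6 0-12 11-16 34 2 20-5 24-23 54-6 18-1 12 6 8 1 8 126 0 2-16 3-6 15-8 8-8 20-36 1-12-21-26-44-15-12-7-13-14-10-26z"/><path data-sink="400 356" data-exterior="1" d="M400 317l-16 2-22 17-12 6-36 6-18-2 24 19 10 13 18 32 2 12 50 0z"/><path data-sink="16 38" data-exterior="1" d="M52 38l-36 0 0 86 6 1 20 17 20-24 4-18-1-26-13-26z"/><path data-sink="400 38" data-exterior="1" d="M400 38l-128 0-2 12 2 10 12 24 4-8 10-9 30-16 12-2 10 3 15 12 3 6 1 18 13 10 18 6z"/>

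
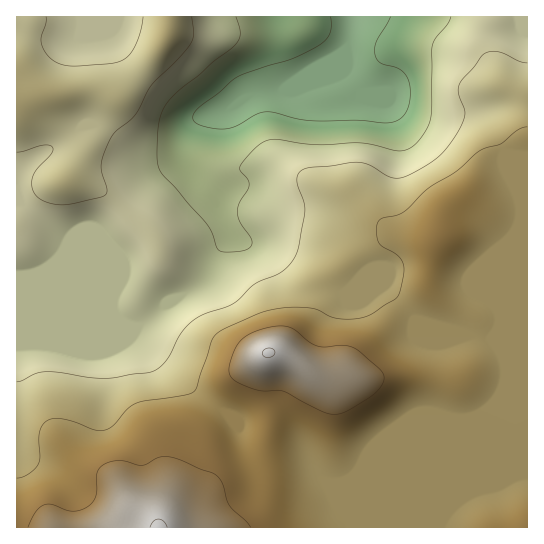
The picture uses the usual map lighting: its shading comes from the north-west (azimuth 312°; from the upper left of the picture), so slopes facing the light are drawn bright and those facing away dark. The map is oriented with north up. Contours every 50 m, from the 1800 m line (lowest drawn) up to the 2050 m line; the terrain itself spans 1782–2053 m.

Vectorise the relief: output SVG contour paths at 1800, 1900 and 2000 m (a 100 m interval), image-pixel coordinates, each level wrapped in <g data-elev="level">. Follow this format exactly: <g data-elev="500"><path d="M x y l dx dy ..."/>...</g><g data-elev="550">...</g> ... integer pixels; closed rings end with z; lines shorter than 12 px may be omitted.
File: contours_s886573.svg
<g data-elev="1800"><path d="M391 17l-14 24-2 10 1 7 3 4 20 7 6 5 4 7 1 12-1 13-4 8-7 6-12 3-28-3-47 1-44-9-9 2-21 12-11 3-19-2-8-2-5-4-1-6 5-6 21-16 16-15 12-5 46-14 29-16 5-5 3-5 1-7 0-9"/></g><g data-elev="1900"><path d="M17 152l26-7 6 0 4 2-2 7-14 15-5 10 0 7 2 7 9 8 11 3 12 1 39-10 2-2 0-4-5-16-1-8 2-10 6-14 7-10 19-16 18-32 23-22 14-16 4-11-2-17"/><path d="M527 63l-8-2-21-9-9 0-7 3-8 12-12 13-3 6 0 8 6 20-2 8-6 11-10 14-8 10-29 17-9 4-8 0-24-13-12-3-47 5-9 4-3 4-1 7 7 20 1 11-7 36-6 13-13 11-25 11-21 20-28 10-12 7-13 13-13 25-10 10-9 4-42 5-17-1-32-5-14 0-8 2-13 7-5 1"/><path d="M143 17l-2 13-4 13-6 9-5 6-13 5-39 3-11-1-7-3-7-5-5-7-3-11 5-16 0-6"/></g><g data-elev="2000"><path d="M251 527l-5-6-16-15-8-23-5-7-38-16-14-4-8 2-15 7-21-4-8 0-8 3-7 7-2 23-2 6-4 5-8 5-9 1-20-6-8 0-9 6-8 16"/><path d="M330 414l9 0 12-5 23-15 9-11 1-6-2-6-23-20-6-4-7-1-21 1-8-1-8-4-15-13-11-3-12 1-16 4-10 6-7 6-5 11-4 13 1 7 4 6 24 10 27 2 32 17z"/></g>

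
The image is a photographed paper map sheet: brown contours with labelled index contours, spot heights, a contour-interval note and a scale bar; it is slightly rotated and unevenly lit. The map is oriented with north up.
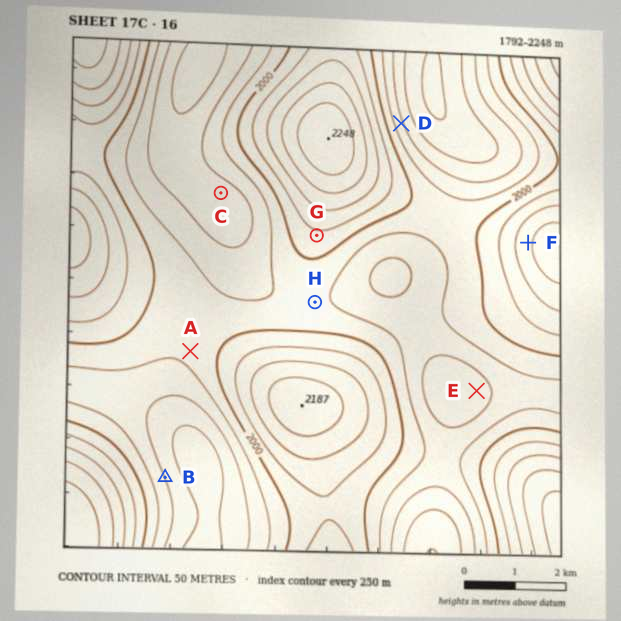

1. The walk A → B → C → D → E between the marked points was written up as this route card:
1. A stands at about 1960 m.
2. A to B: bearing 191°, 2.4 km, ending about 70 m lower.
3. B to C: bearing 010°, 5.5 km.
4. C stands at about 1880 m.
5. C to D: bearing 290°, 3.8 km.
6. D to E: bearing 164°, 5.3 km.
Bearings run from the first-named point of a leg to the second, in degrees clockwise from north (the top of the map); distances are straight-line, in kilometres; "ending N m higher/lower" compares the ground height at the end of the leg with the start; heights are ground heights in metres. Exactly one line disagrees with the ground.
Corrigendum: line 5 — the bearing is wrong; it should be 067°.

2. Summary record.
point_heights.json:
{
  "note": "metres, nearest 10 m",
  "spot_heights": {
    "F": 2140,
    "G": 2040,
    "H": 1960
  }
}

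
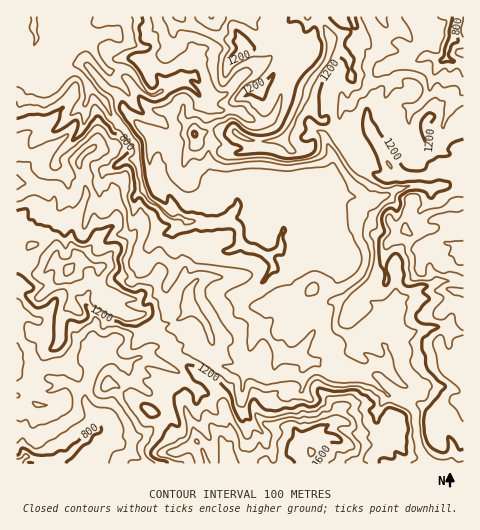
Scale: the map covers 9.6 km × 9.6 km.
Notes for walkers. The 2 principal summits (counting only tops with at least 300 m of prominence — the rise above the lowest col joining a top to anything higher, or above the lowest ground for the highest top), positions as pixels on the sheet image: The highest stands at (312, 453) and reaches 1714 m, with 1226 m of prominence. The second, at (69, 269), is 1536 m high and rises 418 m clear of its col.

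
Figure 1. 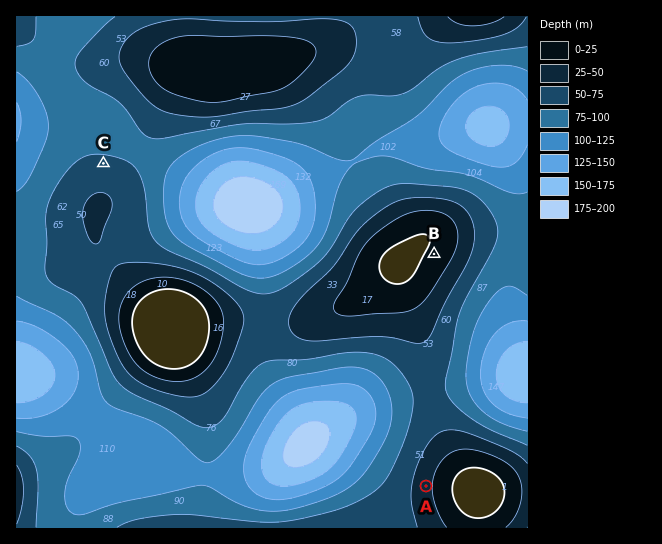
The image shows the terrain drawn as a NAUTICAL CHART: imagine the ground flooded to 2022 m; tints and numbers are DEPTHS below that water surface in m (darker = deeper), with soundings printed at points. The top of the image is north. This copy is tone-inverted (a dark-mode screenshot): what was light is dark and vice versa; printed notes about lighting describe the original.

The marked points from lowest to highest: C A B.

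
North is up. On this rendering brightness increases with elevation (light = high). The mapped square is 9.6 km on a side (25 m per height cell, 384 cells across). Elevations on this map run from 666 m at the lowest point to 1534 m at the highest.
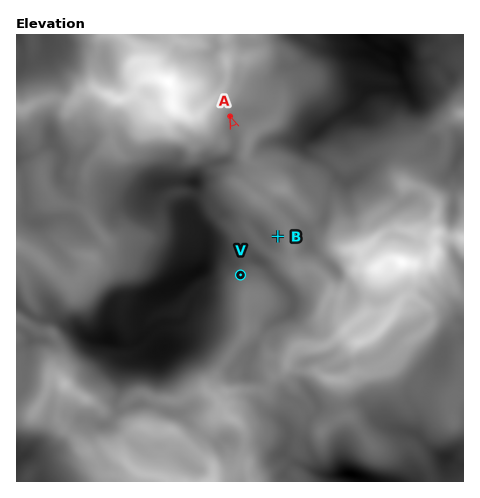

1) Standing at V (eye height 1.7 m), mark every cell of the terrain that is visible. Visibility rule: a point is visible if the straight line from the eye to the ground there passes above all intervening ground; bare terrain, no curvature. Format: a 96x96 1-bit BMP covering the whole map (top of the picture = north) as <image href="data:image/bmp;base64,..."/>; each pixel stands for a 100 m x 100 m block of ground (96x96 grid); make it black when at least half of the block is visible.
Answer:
<image width="96" height="96" href="data:image/bmp;base64,Qk2+BAAAAAAAAD4AAAAoAAAAYAAAAGAAAAABAAEAAAAAAIAEAAATCwAAEwsAAAIAAAAAAAAA////AAAAAAAAAAAAAAAAAAAAAAAAAAAAAAAAAAAAAAAAAAAAAAAAAAAAAAAAAAAAAAAAAAAAAAAAAAAAAAAAAAAAAAAAAAAAAAAAAAAAAAAAAAAAAAAAAAAAAAAAAAAAAAAAAAAAAAAAAAAAAAAAAAAAAAAAAAAAAAAAAAAAAAAAAAAAAAAAAAAAAAAAAAAAAAAAAAAAAAAAAAAAAAAAAAAAAAAAAAAAAAAAAAAAAAAAAAAAAAAAAAAAAAAAACAAAAAAAAAAAAAAAGAAAAAAAAAAAAAAAeAAAAAAAAAAAAAAA/AAAAAAAAAAAAAAD/AAAAAAAAAAAAAAH/AAAAAAAAAAAAAAP/AAAAAAAAAAAAAAf+AAAAAAAAAAAAAA/+AAAAAAAAAAAAAB/8AAAAAAAAAAAAAB/8AAAAAAAAAAAAAB/8AAAAAAAAAAAAAB/8AAAAAAAAAAAAAD/4AAAAAAAAAAAAAAf4AAAAAAAAAAAAAA/8AAAAAAAAAAAACA/+AAAAAAAAAAAAAB/eAAAAAAAAAAAAA/8fIAAAAAAAAAAAB/4f8AAAAAAAAAAACAAf+AAAAAAAAAAAAAA//AAAAAAAAAAAAAB//gAAAAAAAAAAAAB//wAAAAAAAAAAAAD//4AAAAAAAAAAAAD//8AAAAAAAAAAAAD//+AAAAAAAAAAAAA///gAAAAAAAAAAAA///wAAAAAAAAAAAAP//4AGAAAAYAAAAAP//+ATAAAD4AAAAAH///AeAMAH4AAAAAH///wfA4APMAAAAAP///w/H4AfAAAAAAH/////+YA+AAAAAAB/////4YB4AAAAAAB/////w4AgAAAAAAB/////h4AAAAAAAADv////hwAAAAAAAAHH////DwAAAAAAAAGHj//mHgAAAAAAAAOHB//EPgAAAAAAAAfPB/+H/AAAAAAAAAf/B//f+AAAAAAAAAf/B///8AAAAAAAAAf/B///wAAAAAAAAAf/g/n/A4AAAAAAAAf/wHH+BwAAAAAAAAf/wAB8AAAAAAAACAf/4AAAAAAAAAAAAAf/8OAAAAAAAAAAAAf///4AAAAAAAAAAAf///8AAAAAAAAAAAP///8AAAAAAAAAAAH///8AAAAAAAAAAAD////AAAAAAAAAAAAf///gAAAAAAAAAAA////gAAAAAAAAAAA////AAAAAAAAAAAA5///AAAAAAAAAAAAw///AAAAAAAAAAABw///AAAAAAAADgADwf//gAAAAAAADwMDgF+fgAAAAAAAD4HBgA4PgAAAAAAAA8Hx8AAHgAAAAAAAAMD38AADwAAAAAAAAAB/AAABwAAAAAAAAAAYAAAAwAAAAAAAAAAAAAAAQAAAAAAAAAAAAAAAQAAAAAAAAAAAAAAAQAAAAAAAAAAAAAAAQAAAAAAAAAAAAAAAYAAAAAAAAAAAAAAAYAAAAAAAAAAAAAAAAAAAAAAAAAAAAAAAAAAAAAAAAAAAAAAAAAAAAAAAAAAAAAAAAAAAAAAAAAAAAAAAAAAAAAAAAAAAAAAAAAAAAAAAA="/>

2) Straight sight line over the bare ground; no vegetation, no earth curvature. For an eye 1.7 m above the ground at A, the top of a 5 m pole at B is out of sight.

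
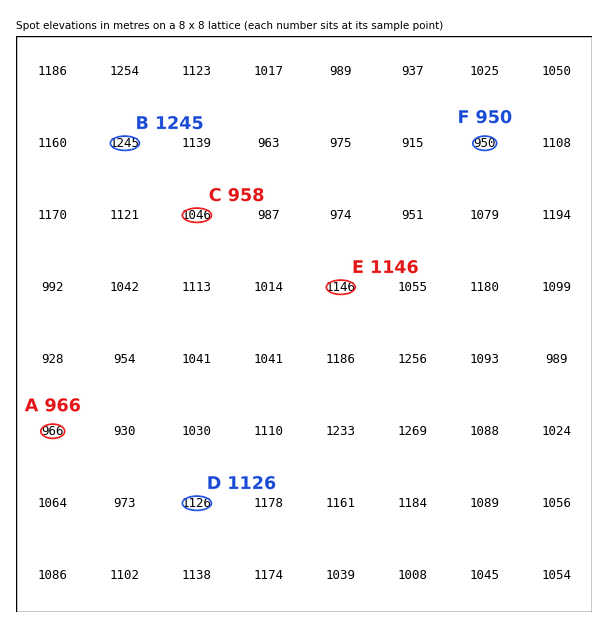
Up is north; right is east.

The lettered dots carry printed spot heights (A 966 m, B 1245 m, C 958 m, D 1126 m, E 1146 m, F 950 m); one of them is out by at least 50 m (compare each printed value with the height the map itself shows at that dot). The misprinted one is C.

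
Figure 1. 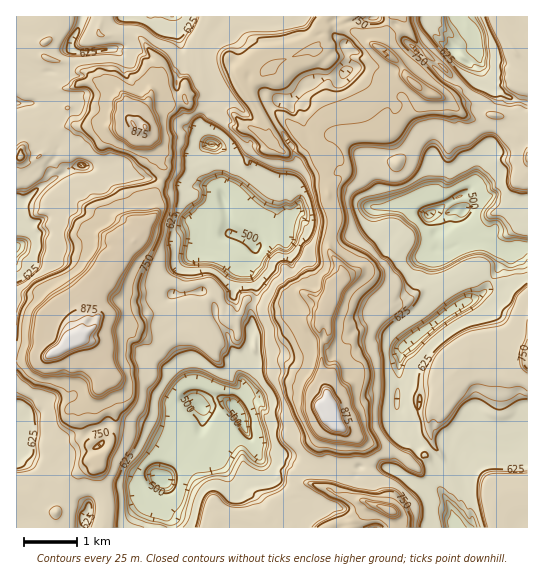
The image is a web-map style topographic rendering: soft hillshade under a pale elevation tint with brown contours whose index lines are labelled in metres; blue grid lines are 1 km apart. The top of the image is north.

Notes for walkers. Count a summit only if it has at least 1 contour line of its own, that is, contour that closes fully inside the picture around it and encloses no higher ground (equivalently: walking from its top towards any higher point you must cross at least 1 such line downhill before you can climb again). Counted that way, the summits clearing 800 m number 8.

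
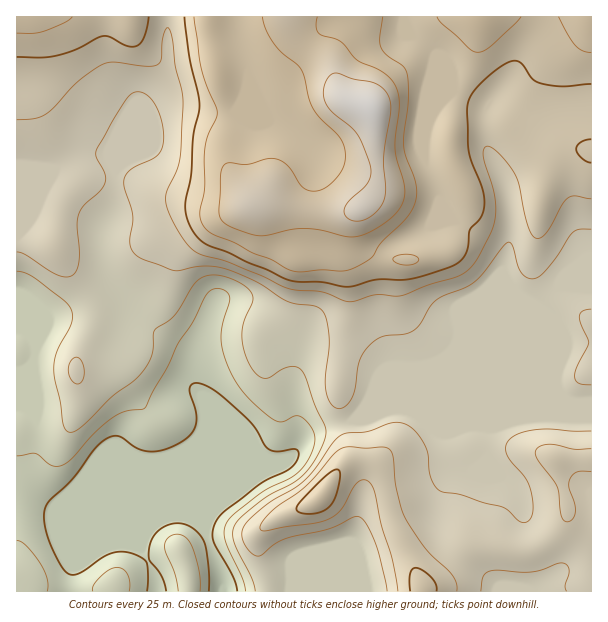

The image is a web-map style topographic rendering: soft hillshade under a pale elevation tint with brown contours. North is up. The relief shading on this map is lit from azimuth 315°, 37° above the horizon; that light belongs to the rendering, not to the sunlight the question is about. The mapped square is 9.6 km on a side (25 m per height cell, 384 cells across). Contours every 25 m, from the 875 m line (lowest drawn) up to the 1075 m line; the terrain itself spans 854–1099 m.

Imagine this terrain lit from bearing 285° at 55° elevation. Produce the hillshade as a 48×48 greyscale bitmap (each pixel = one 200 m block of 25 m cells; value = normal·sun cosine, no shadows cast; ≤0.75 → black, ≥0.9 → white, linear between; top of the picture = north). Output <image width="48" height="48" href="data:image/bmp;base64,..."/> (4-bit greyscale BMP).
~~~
<image width="48" height="48" href="data:image/bmp;base64,Qk32BAAAAAAAAHYAAAAoAAAAMAAAADAAAAABAAQAAAAAAIAEAAATCwAAEwsAABAAAAAAAAAAAAAAABEREQAiIiIAMzMzAERERABVVVUAZmZmAHd3dwCIiIgAmZmZAKqqqgC7u7sAzMzMAN3d3QDu7u4A////AGZVeqhjNqtgGN2WZ3d3eb3JUzNFZ3eIiGZEabp0R6pQOtyFZ3d3ec24VERVZmZ3iGVEaJqGablBW9pkV3d3esyWVWZmZmVniGVFd3iHi7gzjNlTRWd3isuFVnd3d3Zmd1RWd3d3irhFrupjM0RWi8lkV4h3d3h2ZlRXd3d3eJhnv/2WQyIki7hUaIh3ZomXZlVXd3d3d3d3nP/bl1ICapZFZ4d3d4moZmVWd3d3d3d3eM/+3JQBWYZFZ3d3d4moZmZVZ3d3d3d3d4ve7+kxWHVVZ3d3d4mYZmZkRnd3d3d3d3eb3/5zR3VFZnd3eJmXZnd1M2d3d3d3d3d3nv+2VmVFZnd3eJmGZ2eHMUd3dmd3d3d3ev/pd2VFZ3d3iamHd2eIURR4dlVnd3eHZ8/aiIZVZ3d3iZmHeGeZcxJoh1RGd3iYZ6y5iZhmZ3d3eIiHeHeahSJGd2VGd4mXZ6uXd4h3d3d3d3d3d3ealkM1ZmVWeJmHaKuGZ3d3d3d3d3d3d3ebllRERFVniZmGaKuFVnd3d3d3d3d3d3irllVVMjVnial2aKuGVnd3d3d3d3d4h3i8llZmQiRniql2Z5qWVnd3d3d3d3d4iGi8plZmZCNnmql2Z5qXZmd3d3d3d3d3iWesp2ZnZTNXmql3d4mXZmd3Z3d3d3d3iHeLuWZnZkNHmrl3d4mXZmZmZnd3d3d3iHeJuXZmd1M2irqHd3mXZmZmZnd3d3d3iHeJqXZnd2MkebqYd3iHZmZVVnd3d3d4iHiJh2Znd2QjaKqYdmd2VWZERVZ3d3d3d4iYdmZ3d3UiV4mYdUVlRFVDMzRXd3d3d4iHZVZ3d3ZDRneIdUVlRFZTIiEleHZnd4iGVFeId3dlVnd4dmZmVWdlRDEDaIZWd4iGRFeIh3iYd4d3d2ZmVWd3ZlIBWJZFZ4mGRGiZiImph3dmZmd2QzRWd3QhSJY0ZniHRGeJmJu7mHZlVneHUhEld3YxOKczVneHVVeJmavLuodlVniYdCACV3dBOLczVneIZVaJmavMu5dmVniZhkIBR4cwSbhDVnd4dmZ4mavMyph2VniamFMBSIYhWblUZ3d3d2Z4mavMuoiGVXiaqGICaIQSaahlZ3d3d2d3iazcuYiHVWiaqFEEeWMUiZh2d3dmZmd3eKzcqHiHZniaqDAFiVEmiIh3d2ZmZmZ3d6zcqHeHd3iaqCAFmVE3iHd3d2ZlVmZ3d6zcqHd3d4mZlyAFiVJHh3d3d3ZlVmZneJvMqHd3eJqZhiAEeGNYh3d3d3dlVWVmeJrMqHd3iauohiADd2RXiHd3d3dmVVVWeJrMp2d4ibuodjADZ3VGiHd3d3dmVVVWeIrMlleIiauXdkIkZ3ZEaId2ZmZmVVVmZ3rMlVeIiJqGZlREZ3dUV4h3ZmZlVVZmVXrchWiIh4h1VVZlZ4hkRniHd2ZVVFZ2RHvbdniYd3d1VVZ2Z4hkRXiIh2ZVVVaGMmvbdnmYdmZ2VEV3eIh1RWeIiGZlVVaGImvaZXmYdlZnZTV4iIh1RFeIiA=="/>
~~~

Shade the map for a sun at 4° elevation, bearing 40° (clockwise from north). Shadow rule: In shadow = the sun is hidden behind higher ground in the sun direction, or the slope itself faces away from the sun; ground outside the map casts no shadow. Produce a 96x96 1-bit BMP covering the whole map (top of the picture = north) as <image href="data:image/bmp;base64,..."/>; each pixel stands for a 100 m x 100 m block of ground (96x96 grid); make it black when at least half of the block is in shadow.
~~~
<image width="96" height="96" href="data:image/bmp;base64,Qk2+BAAAAAAAAD4AAAAoAAAAYAAAAGAAAAABAAEAAAAAAIAEAAATCwAAEwsAAAIAAAAAAAAA////AAAAAAAAAAHw/wAAP8AAAAAAAAHx/4AAP4AAAAAAAAPx/wAAP4AAAAAAAAPg/wAAfwAAAAAAAAPg/wAAfwAAAAAAAAHg/wAAfwAAAAAAAAHA/x4A/gAAAAAAAACA/x+A/gAAAAAAAAAA/h/g/gAAAAAAAAAAfh/w/AAAAAAAAAAAOA/4/AAAAAAAAAAAAAf4eAAAAAAAAAAAAAPwMAAAAAAAAAAAAADAEAAAAAAAAAAAAAAAAAAAAAAAAAAAAAAAAAAAAAAAAAAAAAAAAAAAAAAAAAAAAAAAAAAAAAAAAAAAAAAAAAAABwAAAAAAAAAAAAAABwAAAAAAAAAAAAAADwAAAAAAAAAAAAAADwAAAAAAAAMAAAAAAAAAAAwAAAfAAAAAAAAAABgAAAPgAAAAAAAAADAAAAPgAAAAAAAAAAAAAcPwAAAAAAAAAAAAA8PwAAAAAAAAAAAAB8H4AAAAAAAAAAAAD8H4AAAAAAAEAAAAH8HwAAAAAAAPAAAAP4DwAAAAAAAPAAAAP4DwAAAAAAAPgAAAPwBgAAAAAAAPgAAAPgAAAAAAAAAHAAAAPgAAAAAAAAAHAAAAHAAAAAAAAAACAAAACAAAAAAAAAAAAAAAAAAAAAAAAAAAAAABwAAAAAAAAAAAAAAH8AAAAAAAAAAAAAAP+AAAAAAAAAAAAAAP/AAAAAAAAAAAAAAf/wAAAAAAAAAAAAAf///AAAAAAAAAAAAf///wAAAAAAAGAAA////4AAAAAAAfgAB////8AAAAAAB/gAD////+HAAAAAD/gAD/////PwAAAAD/AAH/////H/8AAAD/AAH/////H/+AAAD+AAH////+D/+AAAD8AAH////wB+EAAAD8AAD///wAAAAAAABwAAD///AAAAAAAAAAAAD//8AAAAAAAAAAAAD//wAAAAAAAAAAAAB//wAOAAAAGAAAAAB//wAPgAAAHAAAAAB//gAHgAAAHAAAAAB//AAHAAAAHAAAAAA+AAAAAAAAHAAAAAAYAAAAAAAAHAAAAAAAAAAAAAAAHAAAAAAAAAAAAAAAHAAAAAAAAAAAAAAAGAAAAAAAAAAAAAAAGAAAAAAHAAAAAAAAMAAAAAAPgAAAAAAAMAAAAAAfAAAAAAAAIAAAAAAfAAAAAAAAYAAAAAA+AAAAAAAAQAAAAAA+AAA/AAAAAAAAAAA8AAB/gAAAAAAAAAB8AAD/wAAAAAAAAAD4AAH/wAAAAAAAAADwAAH/wAAAAAAAAAH4AAH/gAAAAAAAAAH+AAH/AAAAAAAAAAH/AAD8AAAAAAAAAAD/gAD4AAAAAAAAAAD/gABwAAAAAAAAAAD/gAAAAAAAAAAAAAB/gAAAAAAAAAAAAAB/gAAAAAAAAAAAAAB/AAAAAAAAAAAAAHB/AAAAAAAAAAAAAPB/AAAAAAAAAAAAAPB+AAAAAAAAAAAAAOB+AAAAAAAAAAAAAMB+AAAAAAAAAAAAAAA+AAAAAAAAAAAAAAA+AAAAAAAAAAAAAAA+AAAAAAAAAAAAAAAeAAAAAAAAAAA="/>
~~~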